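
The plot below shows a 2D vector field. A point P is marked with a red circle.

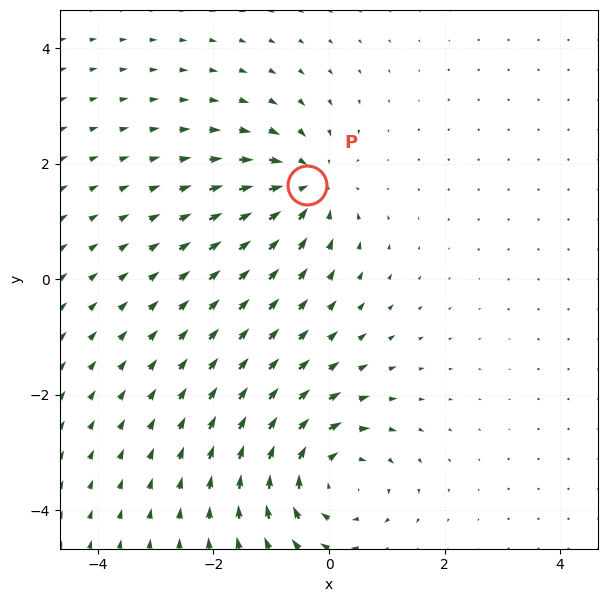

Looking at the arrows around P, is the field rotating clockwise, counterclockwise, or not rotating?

not rotating

Near P at (-0.4, 1.6) the arrows show no circulation. The curl there is ≈0.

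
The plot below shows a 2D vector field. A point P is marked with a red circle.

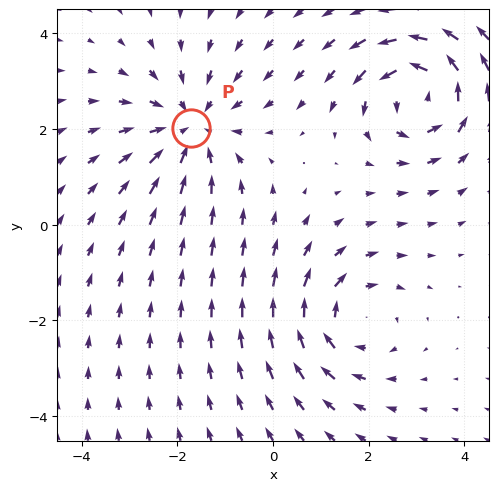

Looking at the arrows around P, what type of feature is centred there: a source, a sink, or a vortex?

At P (-1.7, 2.0) the arrows converge inward. Divergence about -4, curl ≈0 — negative divergence with near-zero curl is a sink.

sink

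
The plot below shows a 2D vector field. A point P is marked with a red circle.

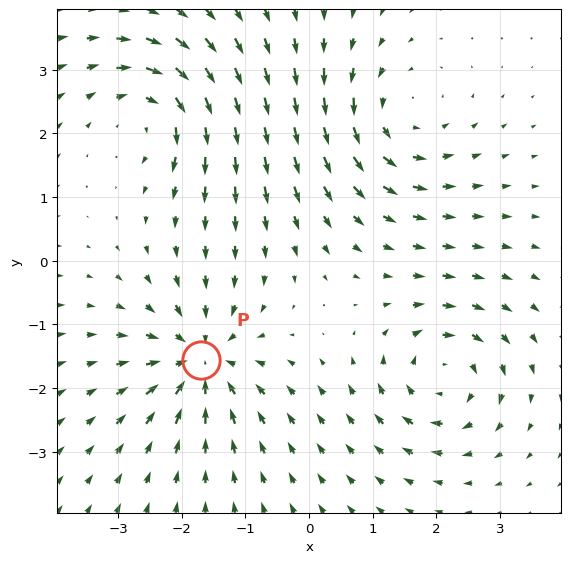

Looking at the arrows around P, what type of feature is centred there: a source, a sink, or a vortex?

At P (-1.7, -1.6) the arrows converge inward. Divergence about -6, curl ≈0 — negative divergence with near-zero curl is a sink.

sink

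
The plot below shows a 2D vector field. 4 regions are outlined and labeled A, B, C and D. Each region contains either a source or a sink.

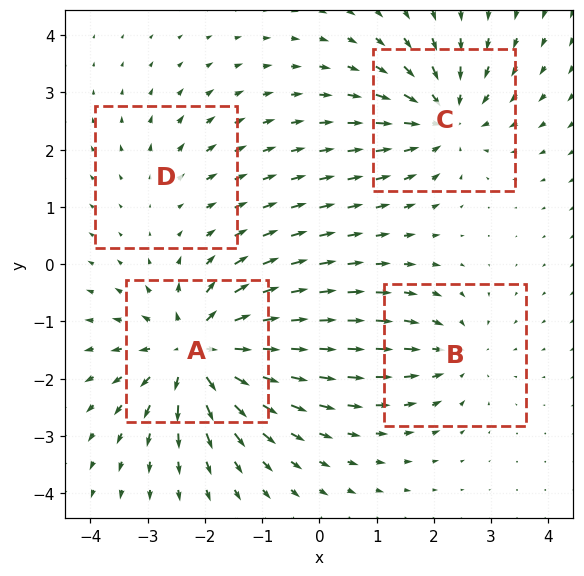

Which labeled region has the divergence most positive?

Divergence at each region's feature centre — A: about +7, B: about -3, C: about -5, D: about +2. Region A is most positive.

A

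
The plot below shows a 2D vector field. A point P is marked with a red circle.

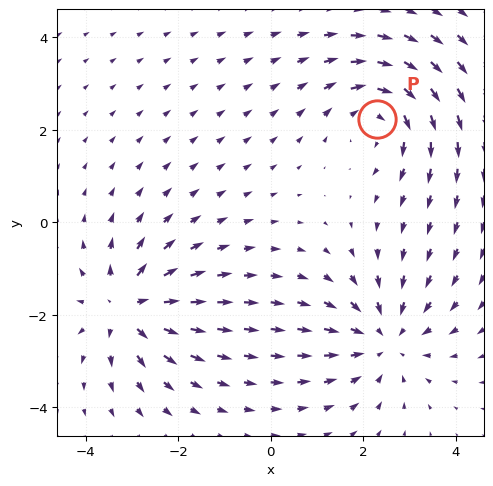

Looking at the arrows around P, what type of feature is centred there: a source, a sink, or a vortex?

vortex

At P (2.3, 2.2) the arrows circulate clockwise. Divergence ≈0, curl about -3 — near-zero divergence with nonzero curl is a vortex.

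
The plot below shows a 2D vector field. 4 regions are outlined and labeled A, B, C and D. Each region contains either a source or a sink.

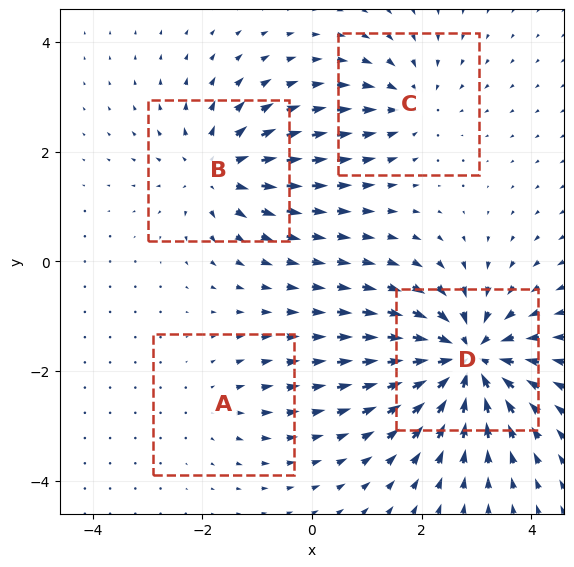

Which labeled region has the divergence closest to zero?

A

Divergence at each region's feature centre — A: about +2, B: about +5, C: about -4, D: about -8. Region A is closest to zero.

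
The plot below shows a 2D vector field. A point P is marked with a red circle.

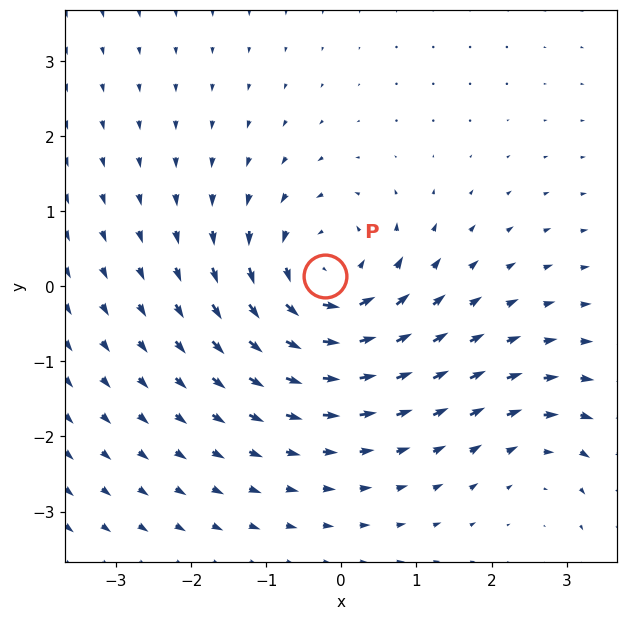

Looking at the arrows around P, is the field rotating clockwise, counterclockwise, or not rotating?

counterclockwise

Near P at (-0.2, 0.1) the arrows circulate counterclockwise. The curl (z-component) there is about +5; positive curl means counterclockwise rotation.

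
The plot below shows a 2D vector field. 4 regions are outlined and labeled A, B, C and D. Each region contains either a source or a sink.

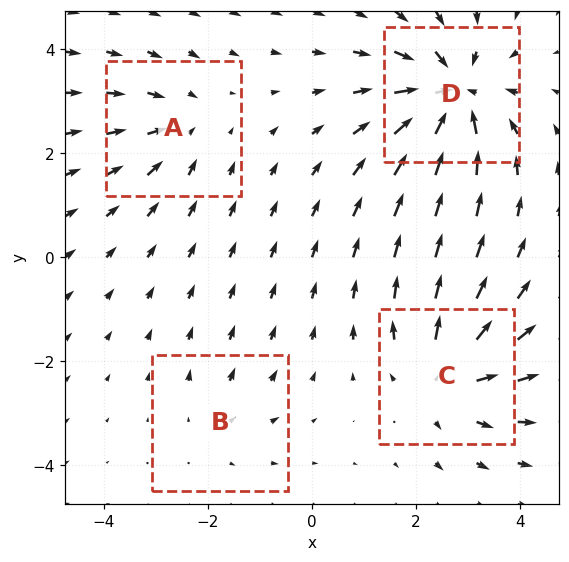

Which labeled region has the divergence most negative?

D

Divergence at each region's feature centre — A: about -3, B: about +2, C: about +5, D: about -6. Region D is most negative.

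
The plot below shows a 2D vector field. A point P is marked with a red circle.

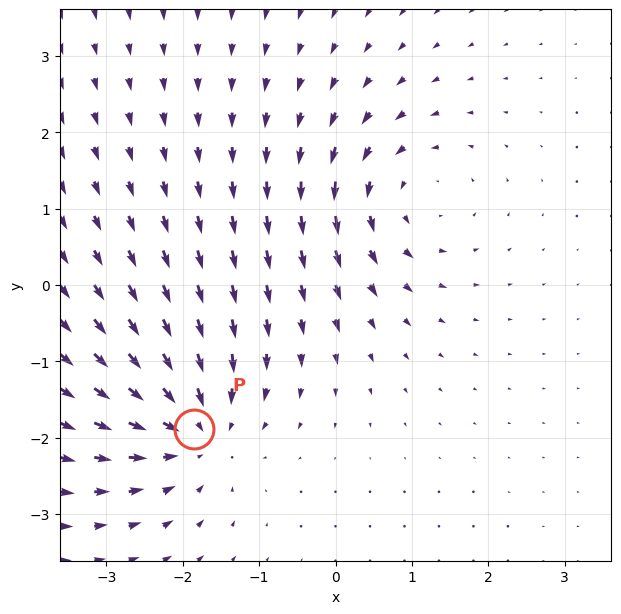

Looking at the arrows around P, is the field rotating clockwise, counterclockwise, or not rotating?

not rotating

Near P at (-1.9, -1.9) the arrows show no circulation. The curl there is ≈0.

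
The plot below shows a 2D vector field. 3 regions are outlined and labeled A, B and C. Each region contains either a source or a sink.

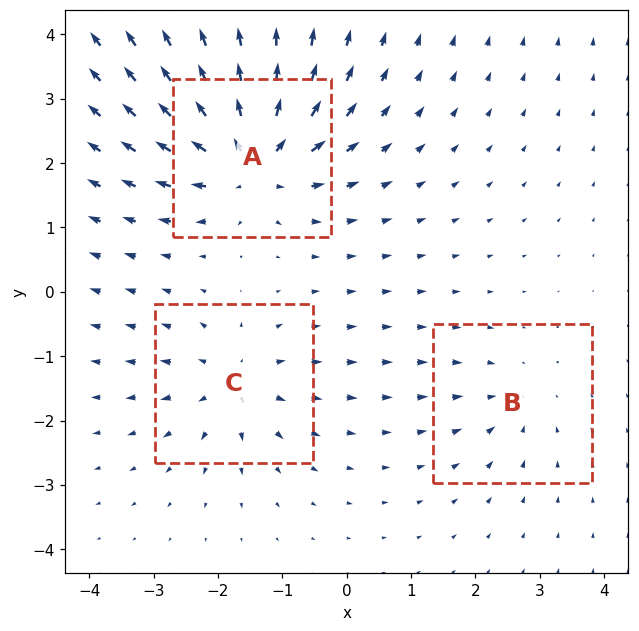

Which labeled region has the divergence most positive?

A

Divergence at each region's feature centre — A: about +6, B: about -3, C: about +4. Region A is most positive.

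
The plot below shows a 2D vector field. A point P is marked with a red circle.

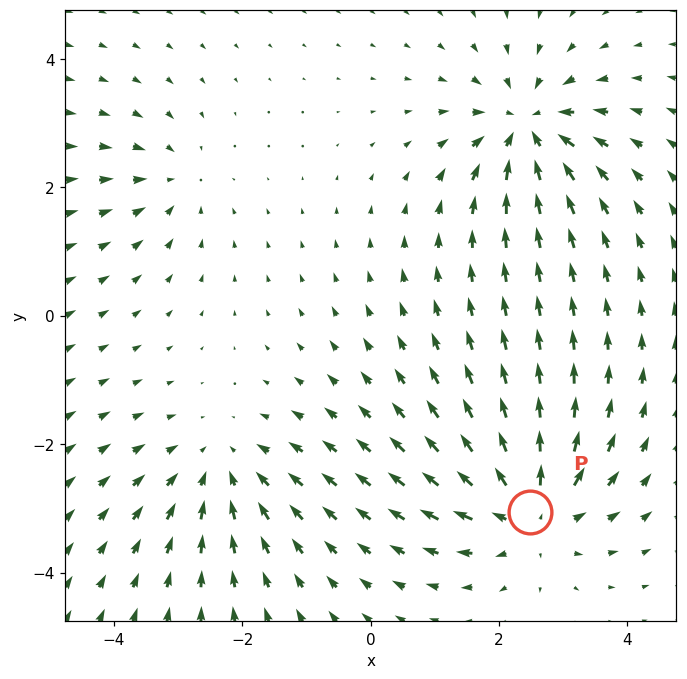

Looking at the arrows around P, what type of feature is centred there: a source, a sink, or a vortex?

At P (2.5, -3.1) the arrows spread outward. Divergence about +5, curl ≈0 — positive divergence with near-zero curl is a source.

source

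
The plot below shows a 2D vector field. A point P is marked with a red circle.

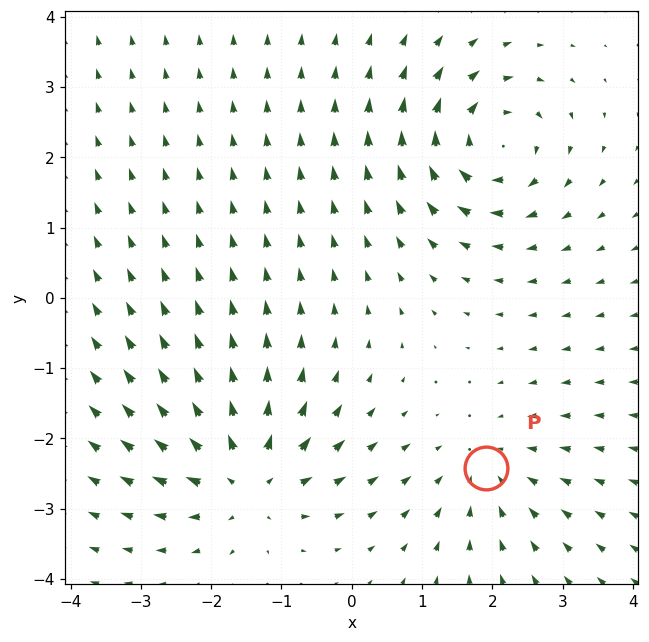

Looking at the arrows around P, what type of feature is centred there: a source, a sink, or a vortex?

sink

At P (1.9, -2.4) the arrows converge inward. Divergence about -3, curl ≈0 — negative divergence with near-zero curl is a sink.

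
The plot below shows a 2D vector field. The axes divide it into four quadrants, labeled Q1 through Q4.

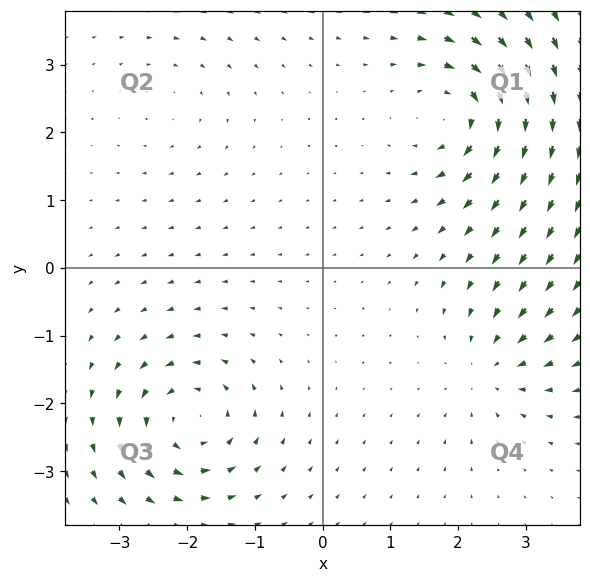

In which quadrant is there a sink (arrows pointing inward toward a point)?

Q4

The sink sits at approximately (2.5, -1.5), which lies in quadrant Q4. The divergence there is about -4, negative as expected for a sink.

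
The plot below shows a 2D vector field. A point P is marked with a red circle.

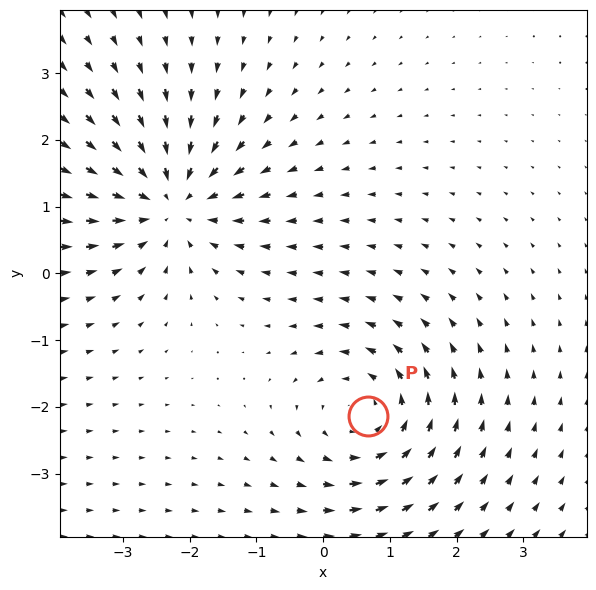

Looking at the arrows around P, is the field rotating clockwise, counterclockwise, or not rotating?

Near P at (0.7, -2.1) the arrows circulate counterclockwise. The curl (z-component) there is about +3; positive curl means counterclockwise rotation.

counterclockwise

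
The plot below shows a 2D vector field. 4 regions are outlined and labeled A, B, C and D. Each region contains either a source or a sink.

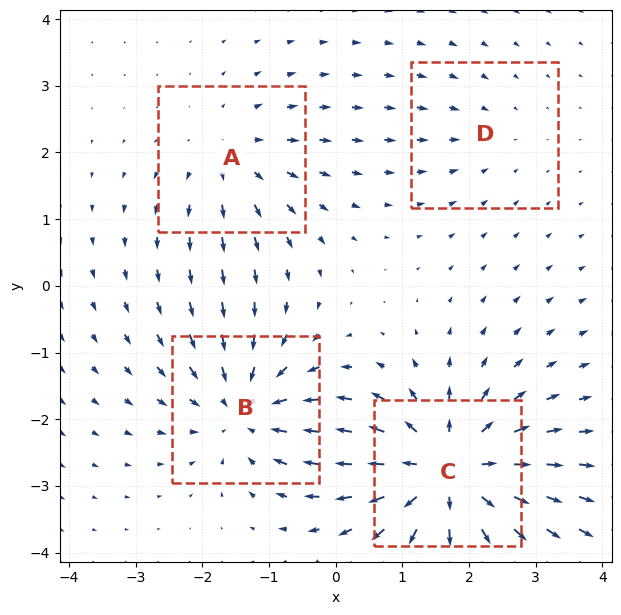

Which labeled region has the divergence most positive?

Divergence at each region's feature centre — A: about +3, B: about -5, C: about +7, D: about -2. Region C is most positive.

C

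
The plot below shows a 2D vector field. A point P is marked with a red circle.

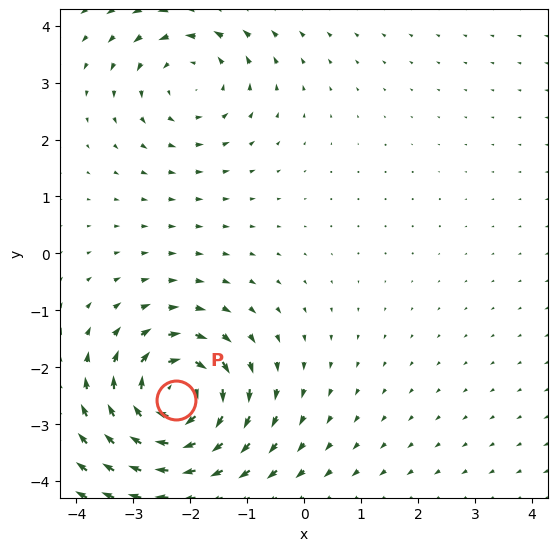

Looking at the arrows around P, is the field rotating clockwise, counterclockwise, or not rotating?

clockwise

Near P at (-2.2, -2.6) the arrows circulate clockwise. The curl (z-component) there is about -6; negative curl means clockwise rotation.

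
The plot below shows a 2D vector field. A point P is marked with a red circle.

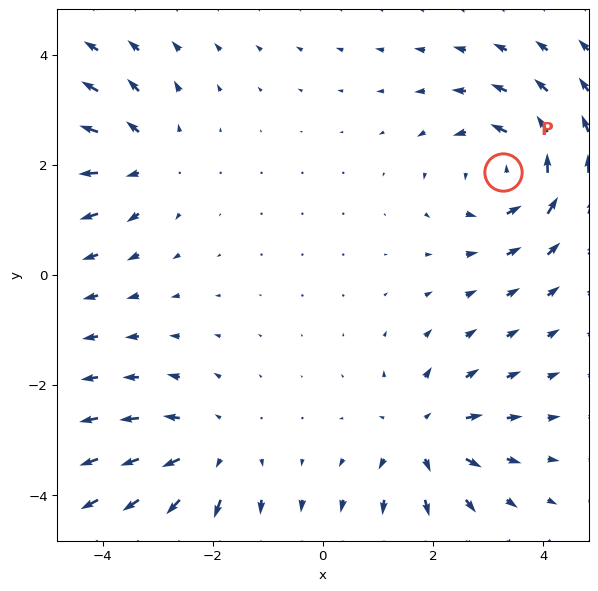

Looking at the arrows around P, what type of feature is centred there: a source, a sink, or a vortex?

At P (3.3, 1.9) the arrows circulate counterclockwise. Divergence ≈0, curl about +5 — near-zero divergence with nonzero curl is a vortex.

vortex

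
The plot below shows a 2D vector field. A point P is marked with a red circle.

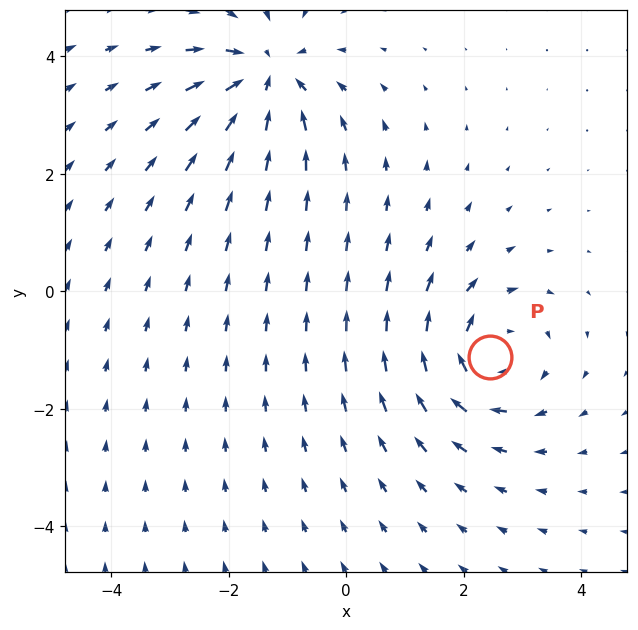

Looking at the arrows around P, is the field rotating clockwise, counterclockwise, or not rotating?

clockwise

Near P at (2.4, -1.1) the arrows circulate clockwise. The curl (z-component) there is about -4; negative curl means clockwise rotation.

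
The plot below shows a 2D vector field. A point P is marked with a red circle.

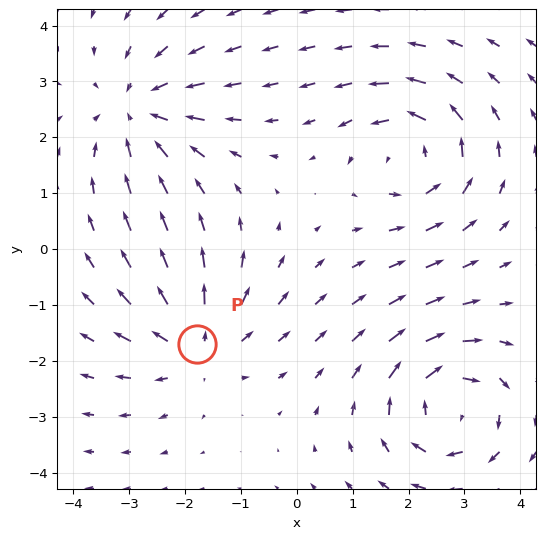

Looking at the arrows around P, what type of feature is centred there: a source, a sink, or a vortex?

source

At P (-1.8, -1.7) the arrows spread outward. Divergence about +5, curl ≈0 — positive divergence with near-zero curl is a source.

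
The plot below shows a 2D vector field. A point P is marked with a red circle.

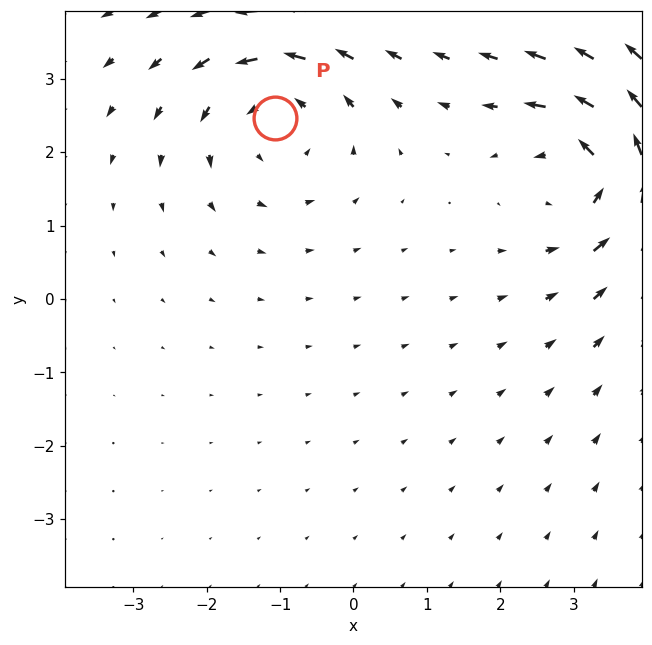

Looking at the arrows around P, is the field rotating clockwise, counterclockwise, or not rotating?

Near P at (-1.1, 2.5) the arrows circulate counterclockwise. The curl (z-component) there is about +4; positive curl means counterclockwise rotation.

counterclockwise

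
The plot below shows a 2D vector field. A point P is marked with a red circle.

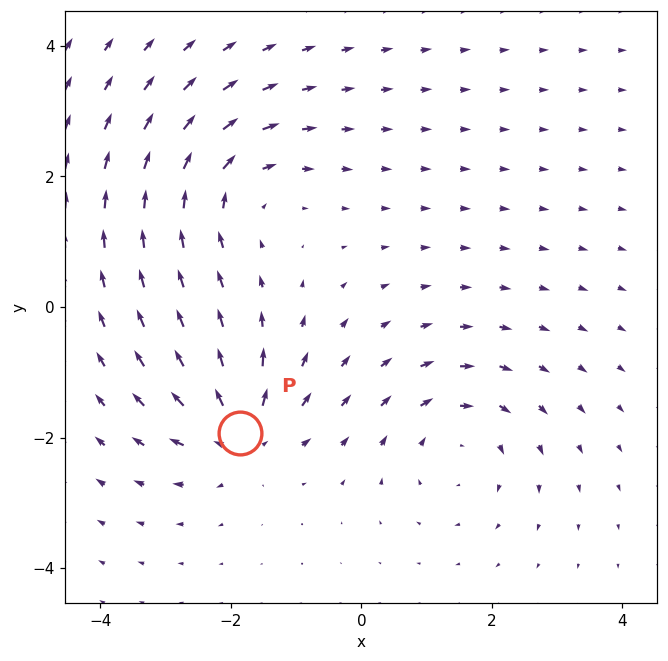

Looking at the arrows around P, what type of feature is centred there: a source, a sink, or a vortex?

At P (-1.9, -1.9) the arrows spread outward. Divergence about +5, curl ≈0 — positive divergence with near-zero curl is a source.

source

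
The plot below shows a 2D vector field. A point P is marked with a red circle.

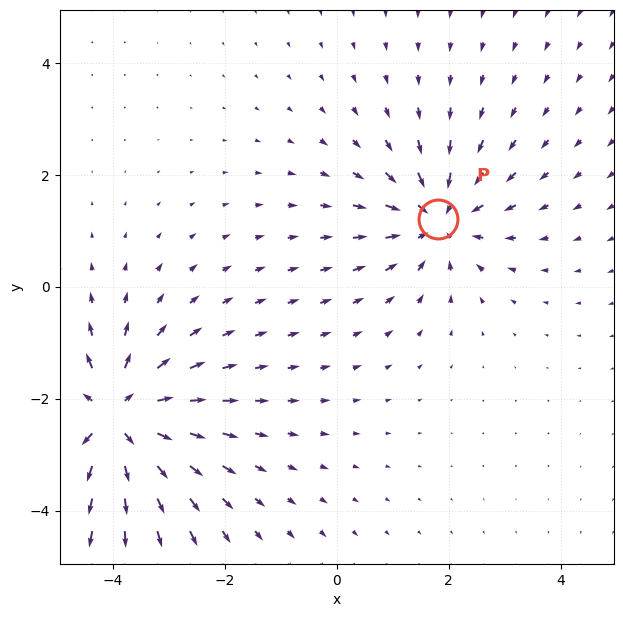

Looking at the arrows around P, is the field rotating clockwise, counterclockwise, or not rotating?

Near P at (1.8, 1.2) the arrows show no circulation. The curl there is ≈0.

not rotating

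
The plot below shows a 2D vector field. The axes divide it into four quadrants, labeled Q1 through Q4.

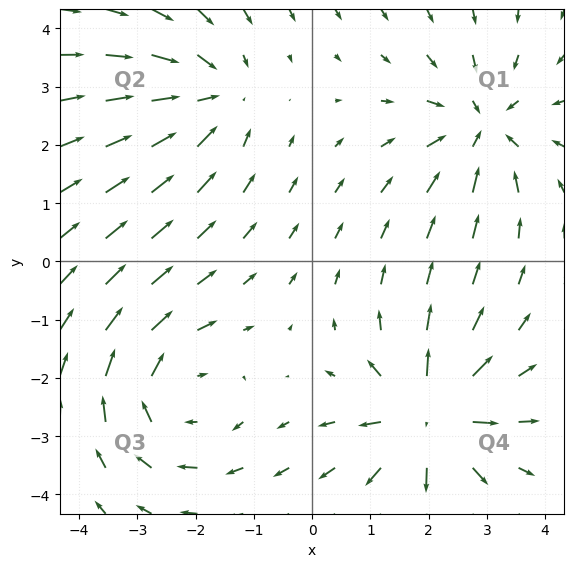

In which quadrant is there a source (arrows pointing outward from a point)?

Q4

The source sits at approximately (2.0, -2.6), which lies in quadrant Q4. The divergence there is about +6, positive as expected for a source.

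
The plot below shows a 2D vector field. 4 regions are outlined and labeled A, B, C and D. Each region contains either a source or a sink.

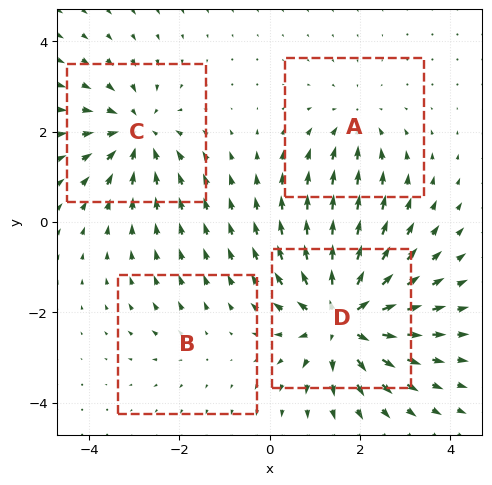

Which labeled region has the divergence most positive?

Divergence at each region's feature centre — A: about -3, B: about +2, C: about -5, D: about +7. Region D is most positive.

D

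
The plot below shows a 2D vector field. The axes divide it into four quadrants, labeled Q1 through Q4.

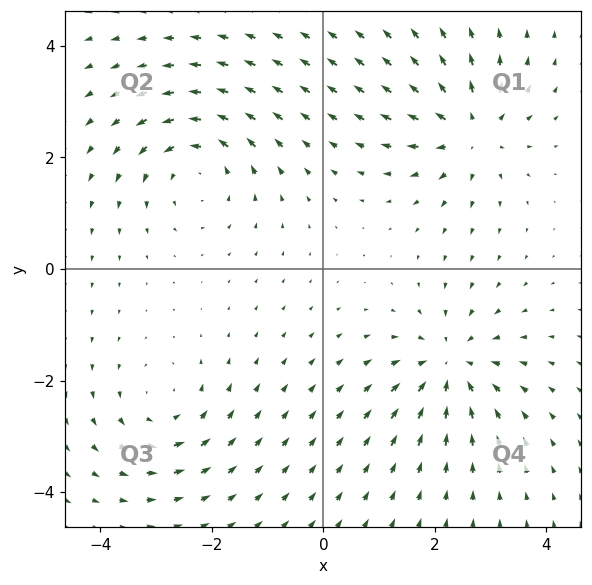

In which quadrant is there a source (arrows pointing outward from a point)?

The source sits at approximately (2.6, 2.5), which lies in quadrant Q1. The divergence there is about +6, positive as expected for a source.

Q1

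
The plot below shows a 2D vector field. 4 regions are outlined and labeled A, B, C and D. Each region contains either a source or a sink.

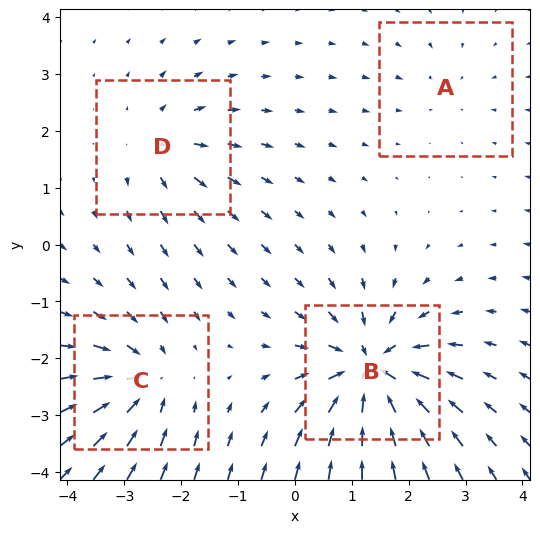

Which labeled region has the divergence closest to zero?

A

Divergence at each region's feature centre — A: about -2, B: about -8, C: about -5, D: about +4. Region A is closest to zero.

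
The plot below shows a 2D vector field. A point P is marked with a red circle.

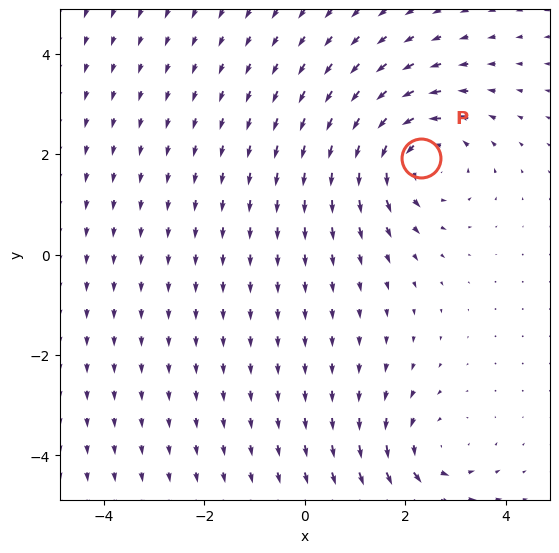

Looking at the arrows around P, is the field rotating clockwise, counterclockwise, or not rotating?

Near P at (2.3, 1.9) the arrows circulate counterclockwise. The curl (z-component) there is about +4; positive curl means counterclockwise rotation.

counterclockwise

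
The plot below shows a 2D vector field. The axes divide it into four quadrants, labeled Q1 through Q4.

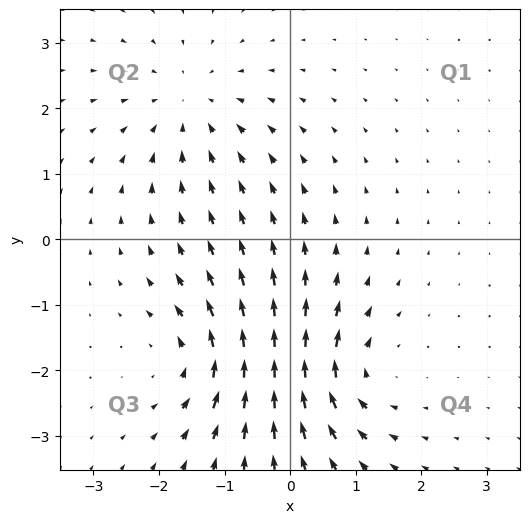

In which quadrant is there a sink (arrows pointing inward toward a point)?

Q2

The sink sits at approximately (-1.5, 2.0), which lies in quadrant Q2. The divergence there is about -4, negative as expected for a sink.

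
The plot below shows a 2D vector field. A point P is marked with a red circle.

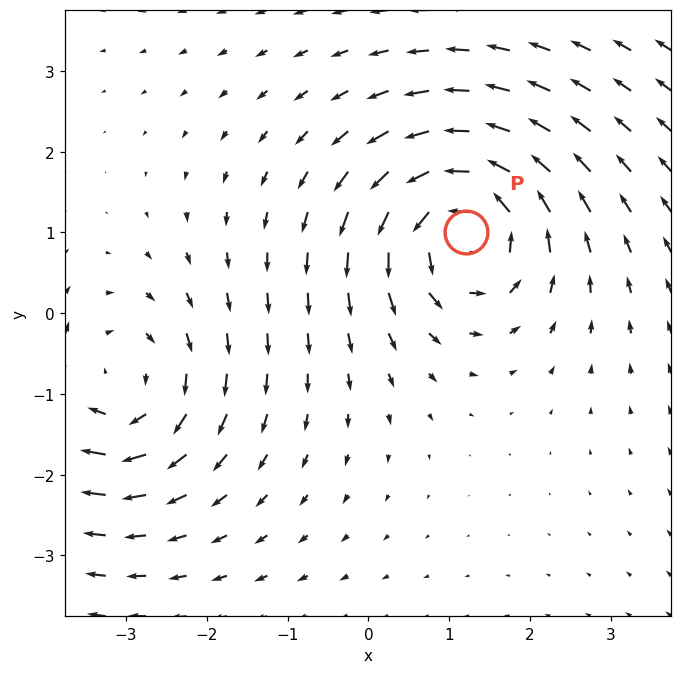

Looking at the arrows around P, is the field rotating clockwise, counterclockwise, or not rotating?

counterclockwise

Near P at (1.2, 1.0) the arrows circulate counterclockwise. The curl (z-component) there is about +6; positive curl means counterclockwise rotation.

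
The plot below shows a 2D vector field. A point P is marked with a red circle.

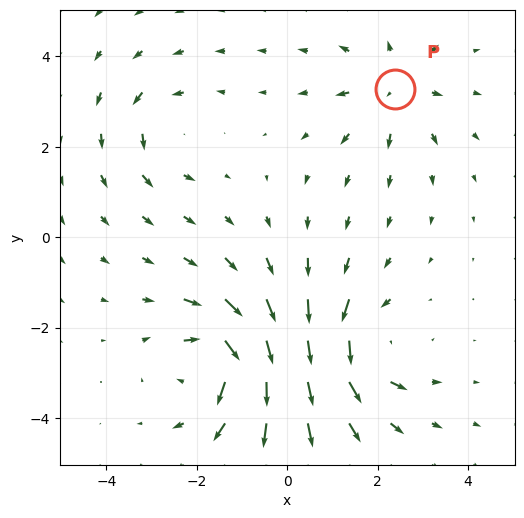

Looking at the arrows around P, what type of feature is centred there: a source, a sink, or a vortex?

At P (2.4, 3.3) the arrows spread outward. Divergence about +4, curl ≈0 — positive divergence with near-zero curl is a source.

source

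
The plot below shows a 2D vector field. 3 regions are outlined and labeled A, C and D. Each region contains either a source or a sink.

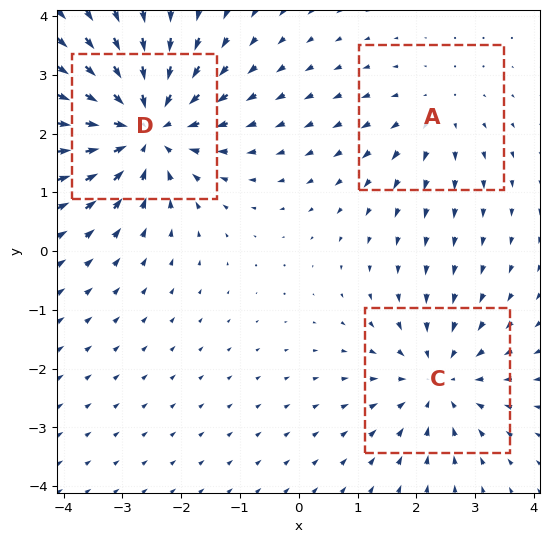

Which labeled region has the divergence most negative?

Divergence at each region's feature centre — A: about +2, C: about -3, D: about -4. Region D is most negative.

D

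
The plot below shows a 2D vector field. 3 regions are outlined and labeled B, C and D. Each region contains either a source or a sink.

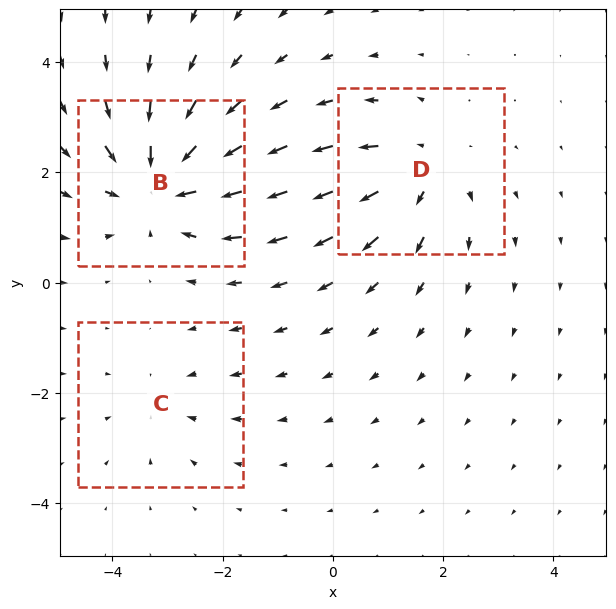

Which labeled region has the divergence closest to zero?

Divergence at each region's feature centre — B: about -4, C: about -2, D: about +3. Region C is closest to zero.

C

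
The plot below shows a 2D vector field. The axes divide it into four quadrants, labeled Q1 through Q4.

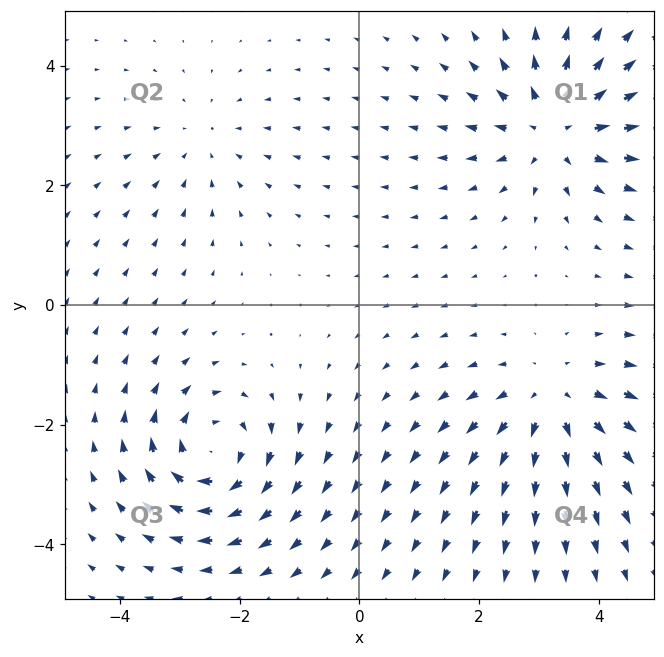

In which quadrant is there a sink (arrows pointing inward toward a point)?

The sink sits at approximately (-2.6, 2.7), which lies in quadrant Q2. The divergence there is about -2, negative as expected for a sink.

Q2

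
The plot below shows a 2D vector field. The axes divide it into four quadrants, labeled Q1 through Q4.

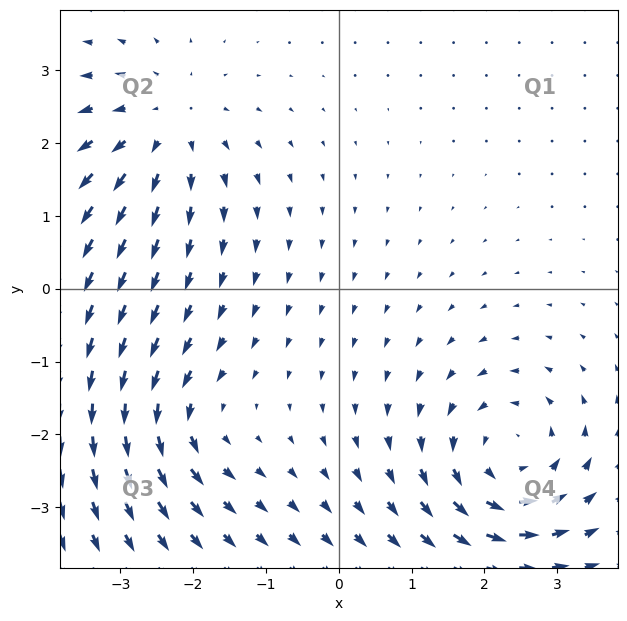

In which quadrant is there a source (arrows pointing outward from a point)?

Q2

The source sits at approximately (-2.4, 2.2), which lies in quadrant Q2. The divergence there is about +3, positive as expected for a source.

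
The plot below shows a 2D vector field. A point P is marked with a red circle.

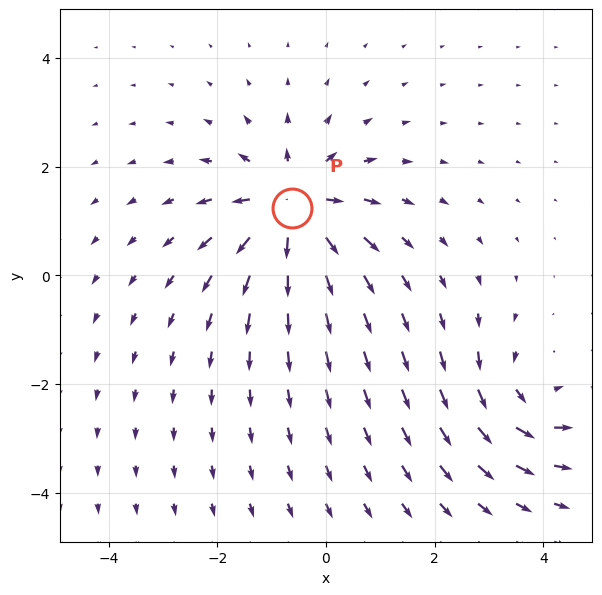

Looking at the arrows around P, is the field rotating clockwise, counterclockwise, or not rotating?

not rotating

Near P at (-0.6, 1.2) the arrows show no circulation. The curl there is ≈0.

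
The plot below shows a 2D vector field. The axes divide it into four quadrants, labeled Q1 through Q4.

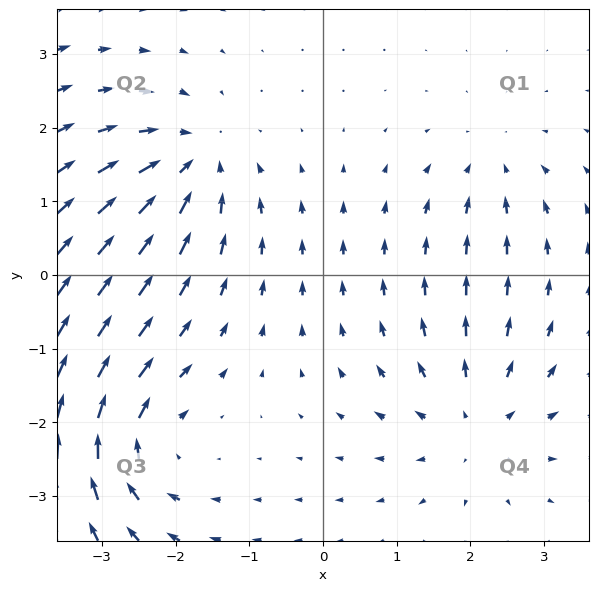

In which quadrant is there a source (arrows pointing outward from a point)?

Q4

The source sits at approximately (2.1, -2.0), which lies in quadrant Q4. The divergence there is about +4, positive as expected for a source.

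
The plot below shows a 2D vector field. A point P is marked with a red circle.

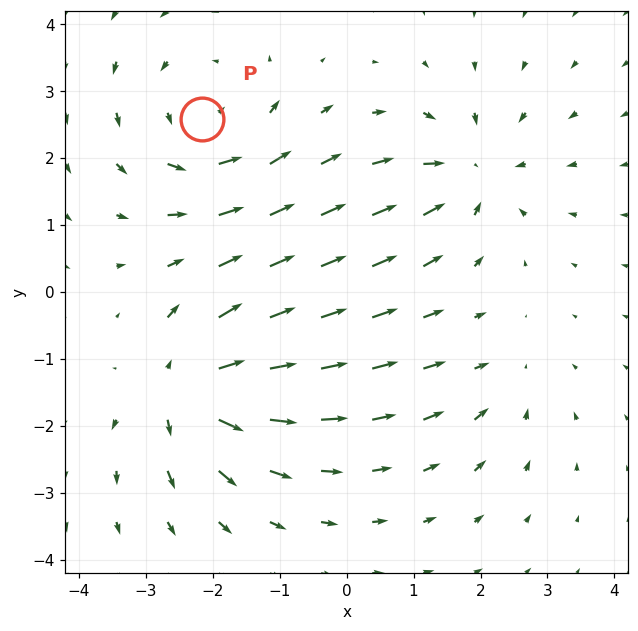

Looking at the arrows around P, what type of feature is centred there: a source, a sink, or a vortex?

At P (-2.2, 2.6) the arrows circulate counterclockwise. Divergence ≈0, curl about +4 — near-zero divergence with nonzero curl is a vortex.

vortex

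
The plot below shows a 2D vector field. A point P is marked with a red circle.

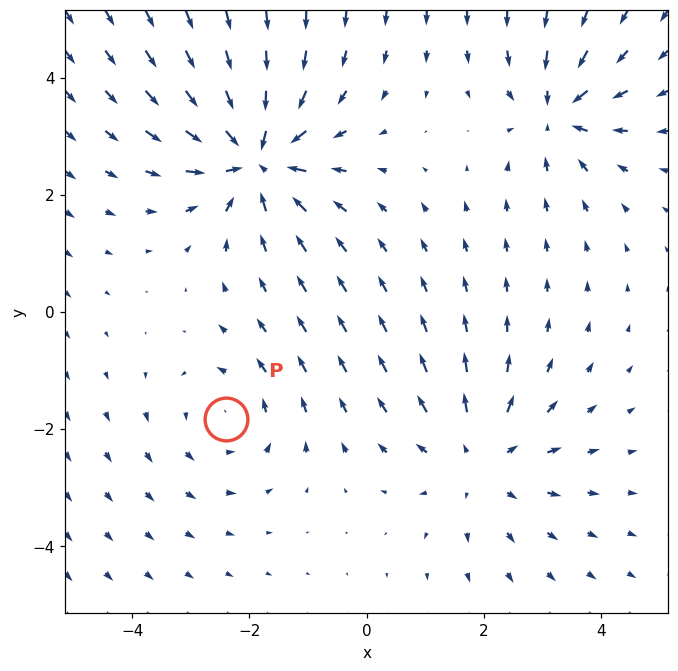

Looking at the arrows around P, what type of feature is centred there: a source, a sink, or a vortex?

vortex

At P (-2.4, -1.8) the arrows circulate counterclockwise. Divergence ≈0, curl about +3 — near-zero divergence with nonzero curl is a vortex.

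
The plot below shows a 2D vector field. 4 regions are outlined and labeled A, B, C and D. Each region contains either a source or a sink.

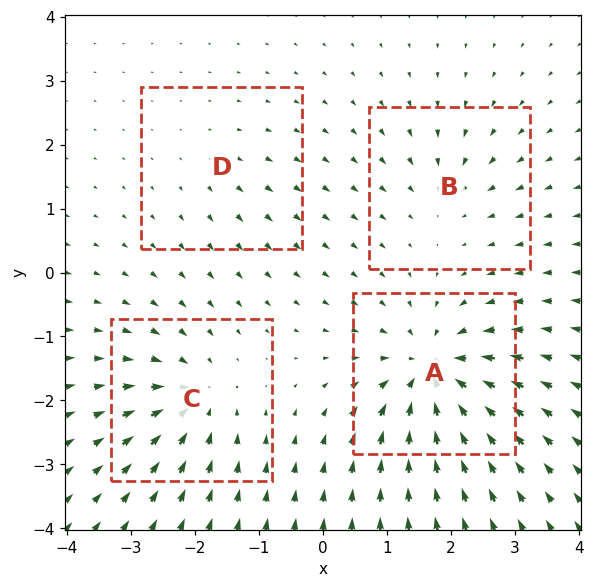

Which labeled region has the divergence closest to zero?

D

Divergence at each region's feature centre — A: about -9, B: about -4, C: about -6, D: about +2. Region D is closest to zero.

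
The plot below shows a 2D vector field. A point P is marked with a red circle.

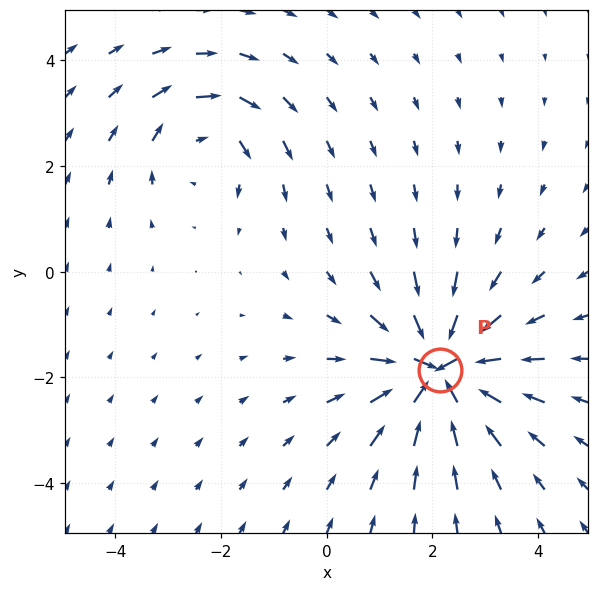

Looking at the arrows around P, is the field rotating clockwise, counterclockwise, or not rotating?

not rotating

Near P at (2.1, -1.9) the arrows show no circulation. The curl there is ≈0.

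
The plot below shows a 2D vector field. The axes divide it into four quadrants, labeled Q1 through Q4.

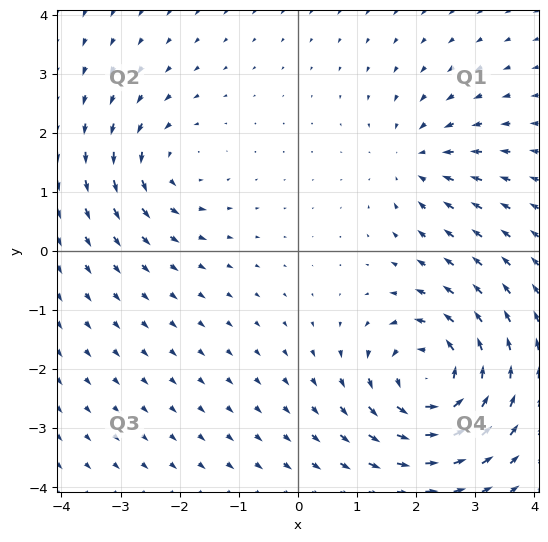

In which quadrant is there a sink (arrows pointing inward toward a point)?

Q1

The sink sits at approximately (2.0, 1.5), which lies in quadrant Q1. The divergence there is about -3, negative as expected for a sink.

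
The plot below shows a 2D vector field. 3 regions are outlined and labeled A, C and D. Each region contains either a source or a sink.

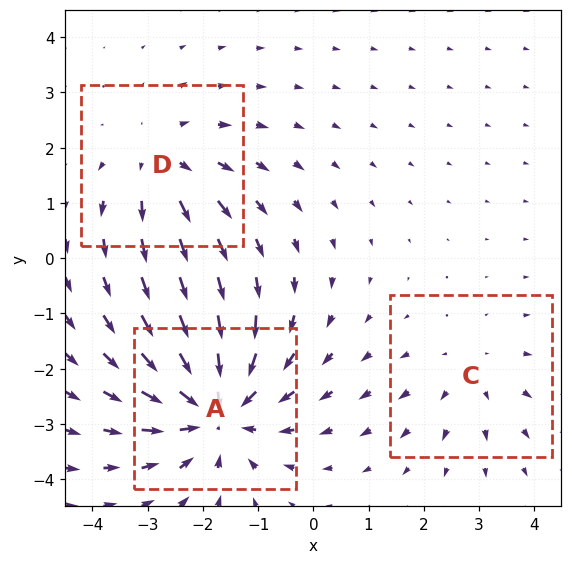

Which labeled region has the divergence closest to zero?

C

Divergence at each region's feature centre — A: about -5, C: about +2, D: about +3. Region C is closest to zero.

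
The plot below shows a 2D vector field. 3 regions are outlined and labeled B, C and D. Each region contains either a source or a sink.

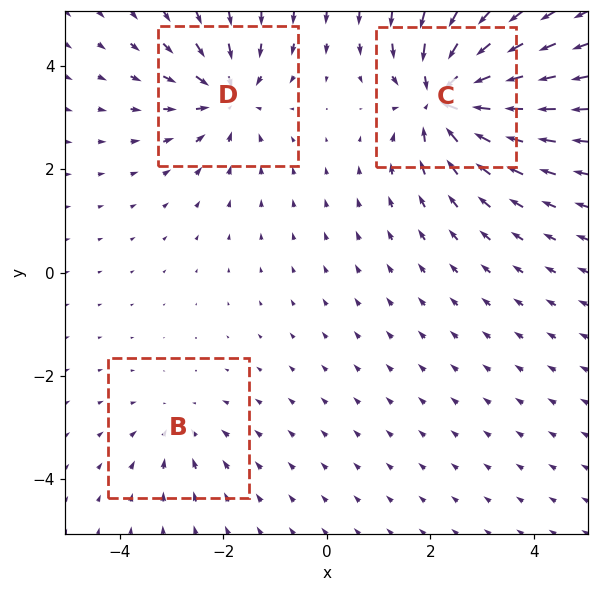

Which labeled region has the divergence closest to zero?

B

Divergence at each region's feature centre — B: about -2, C: about -6, D: about -4. Region B is closest to zero.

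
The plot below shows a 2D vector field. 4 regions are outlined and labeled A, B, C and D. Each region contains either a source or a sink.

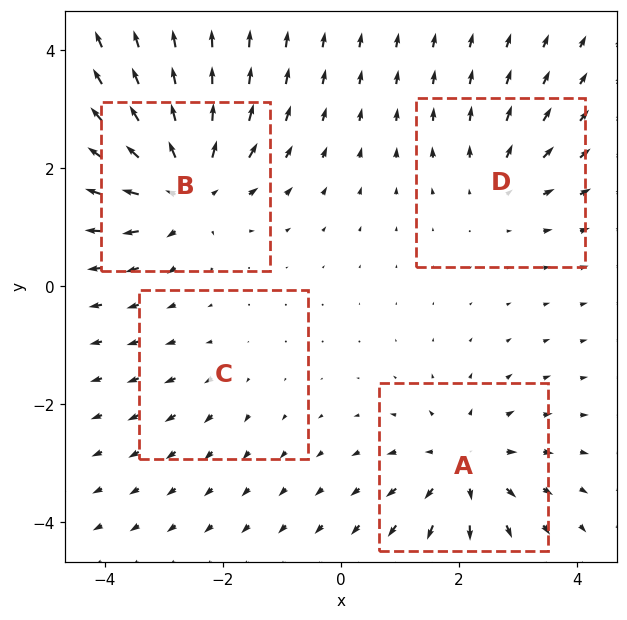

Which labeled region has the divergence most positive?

B

Divergence at each region's feature centre — A: about +6, B: about +8, C: about +2, D: about +4. Region B is most positive.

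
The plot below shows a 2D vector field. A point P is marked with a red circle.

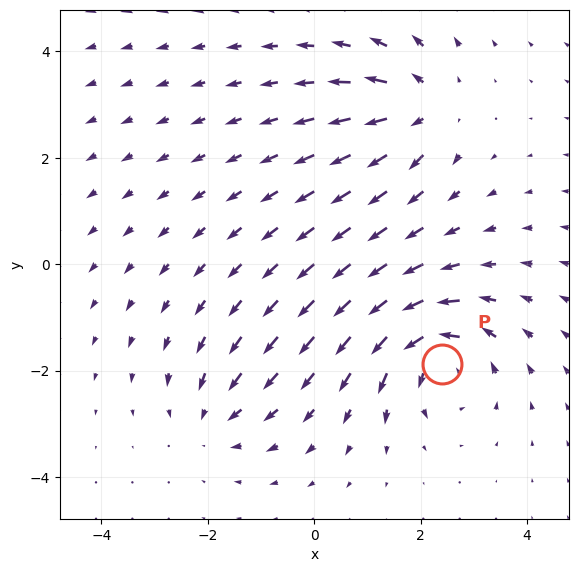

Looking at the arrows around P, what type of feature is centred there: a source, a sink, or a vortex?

At P (2.4, -1.9) the arrows circulate counterclockwise. Divergence ≈0, curl about +5 — near-zero divergence with nonzero curl is a vortex.

vortex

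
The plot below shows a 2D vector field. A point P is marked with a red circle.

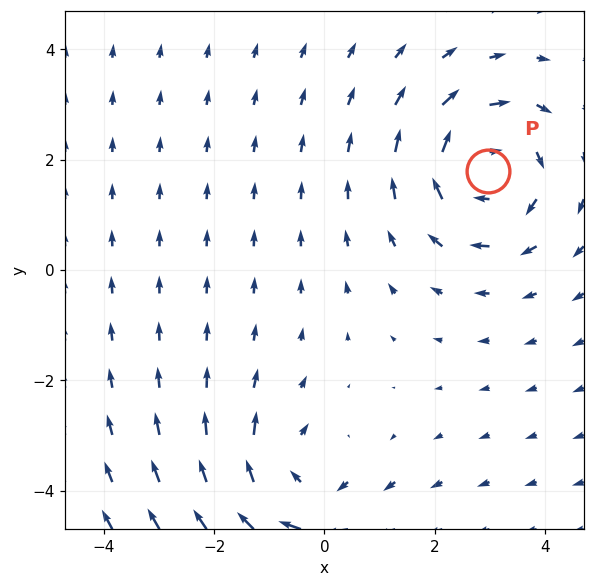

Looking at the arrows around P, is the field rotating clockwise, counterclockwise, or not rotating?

clockwise

Near P at (3.0, 1.8) the arrows circulate clockwise. The curl (z-component) there is about -4; negative curl means clockwise rotation.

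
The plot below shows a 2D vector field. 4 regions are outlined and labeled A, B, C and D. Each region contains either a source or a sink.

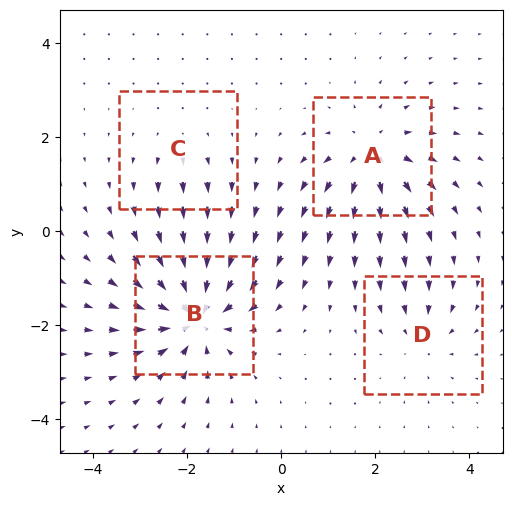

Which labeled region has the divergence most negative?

B

Divergence at each region's feature centre — A: about +6, B: about -8, C: about +2, D: about -4. Region B is most negative.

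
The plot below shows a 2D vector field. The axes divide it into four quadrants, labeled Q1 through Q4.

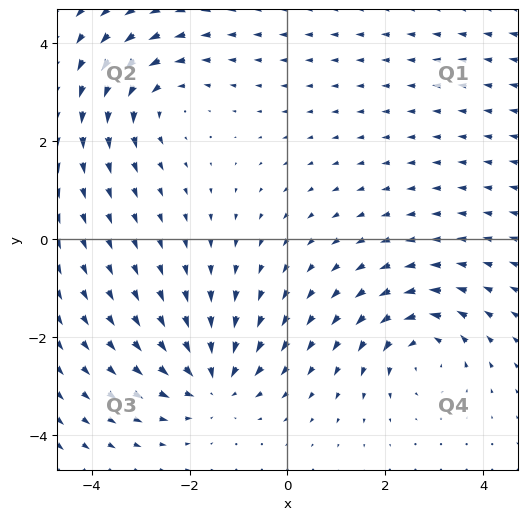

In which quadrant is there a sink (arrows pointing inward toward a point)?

Q3

The sink sits at approximately (-1.5, -2.9), which lies in quadrant Q3. The divergence there is about -4, negative as expected for a sink.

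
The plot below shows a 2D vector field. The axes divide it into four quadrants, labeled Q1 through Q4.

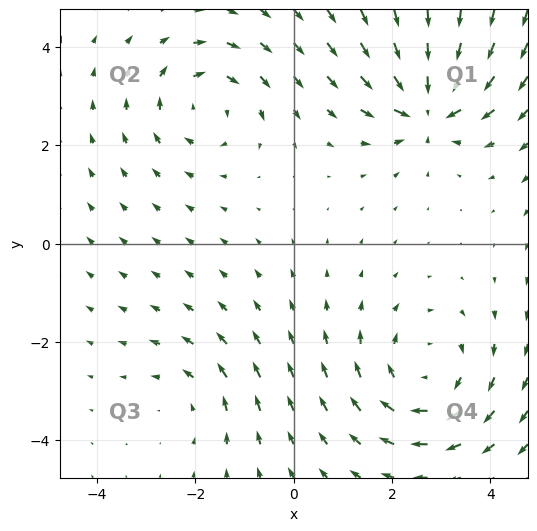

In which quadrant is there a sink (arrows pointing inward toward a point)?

The sink sits at approximately (2.7, 2.8), which lies in quadrant Q1. The divergence there is about -6, negative as expected for a sink.

Q1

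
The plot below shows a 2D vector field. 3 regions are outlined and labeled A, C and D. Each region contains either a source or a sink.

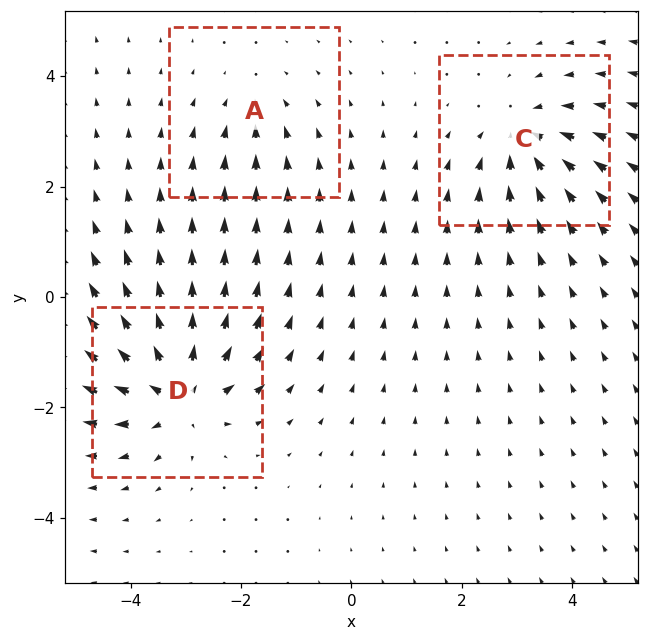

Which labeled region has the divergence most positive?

Divergence at each region's feature centre — A: about -2, C: about -4, D: about +5. Region D is most positive.

D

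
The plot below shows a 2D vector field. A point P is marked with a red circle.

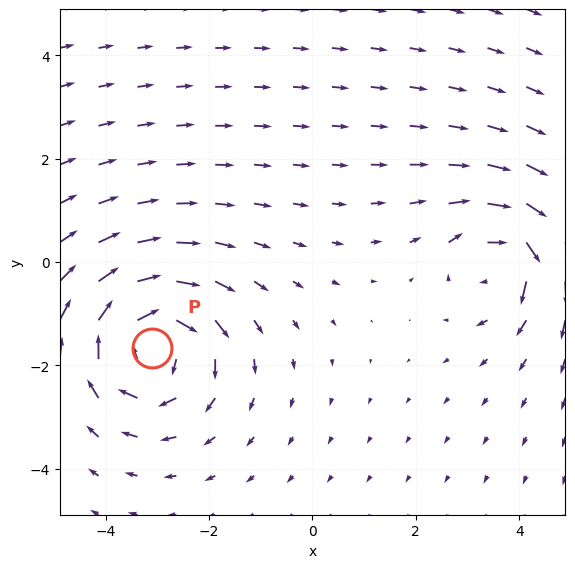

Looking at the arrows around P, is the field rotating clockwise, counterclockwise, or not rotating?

Near P at (-3.1, -1.7) the arrows circulate clockwise. The curl (z-component) there is about -4; negative curl means clockwise rotation.

clockwise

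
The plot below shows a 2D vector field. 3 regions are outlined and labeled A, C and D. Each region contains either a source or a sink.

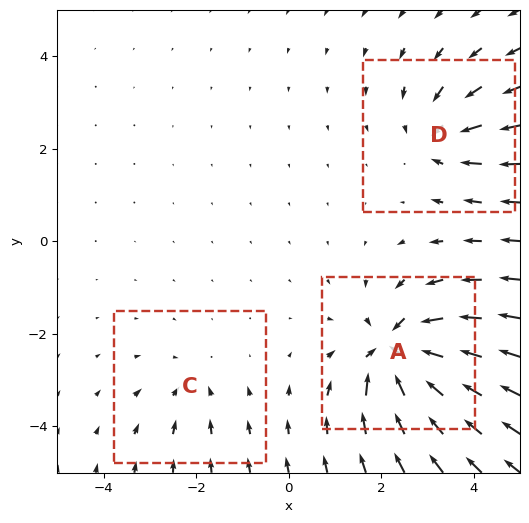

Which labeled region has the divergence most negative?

Divergence at each region's feature centre — A: about -6, C: about -2, D: about -4. Region A is most negative.

A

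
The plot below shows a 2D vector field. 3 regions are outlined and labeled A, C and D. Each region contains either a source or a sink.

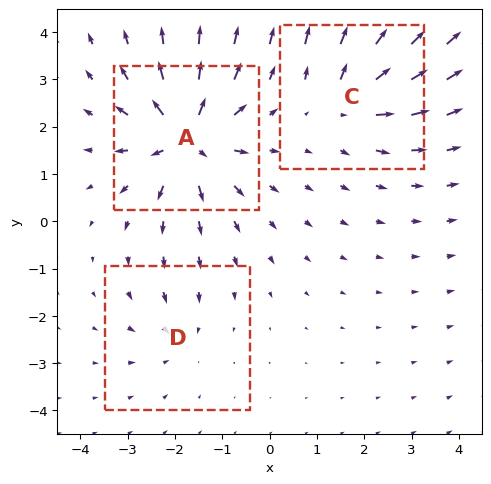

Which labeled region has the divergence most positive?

Divergence at each region's feature centre — A: about +6, C: about +4, D: about -2. Region A is most positive.

A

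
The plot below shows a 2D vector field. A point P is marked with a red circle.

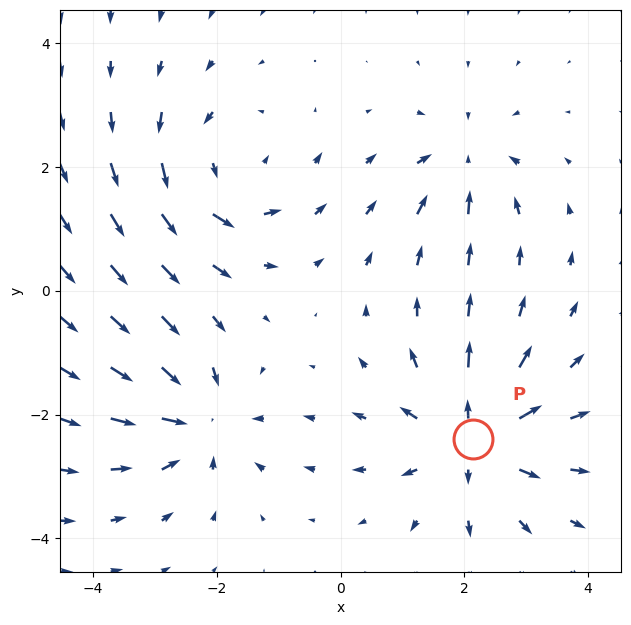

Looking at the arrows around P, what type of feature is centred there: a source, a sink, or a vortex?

At P (2.1, -2.4) the arrows spread outward. Divergence about +6, curl ≈0 — positive divergence with near-zero curl is a source.

source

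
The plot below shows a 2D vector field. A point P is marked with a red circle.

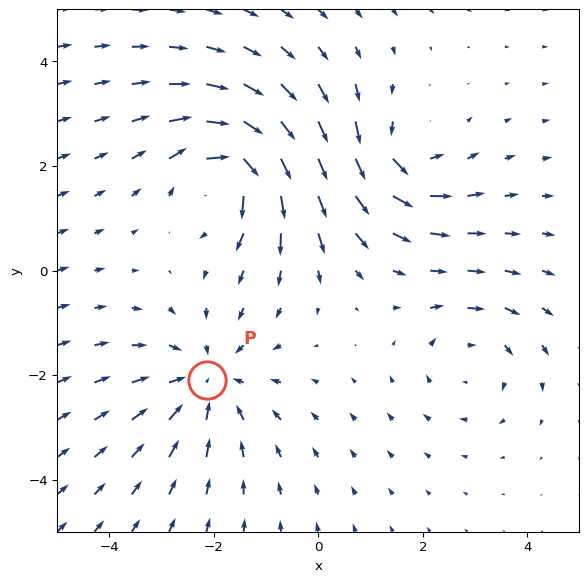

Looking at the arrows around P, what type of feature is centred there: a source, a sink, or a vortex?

At P (-2.1, -2.1) the arrows converge inward. Divergence about -4, curl ≈0 — negative divergence with near-zero curl is a sink.

sink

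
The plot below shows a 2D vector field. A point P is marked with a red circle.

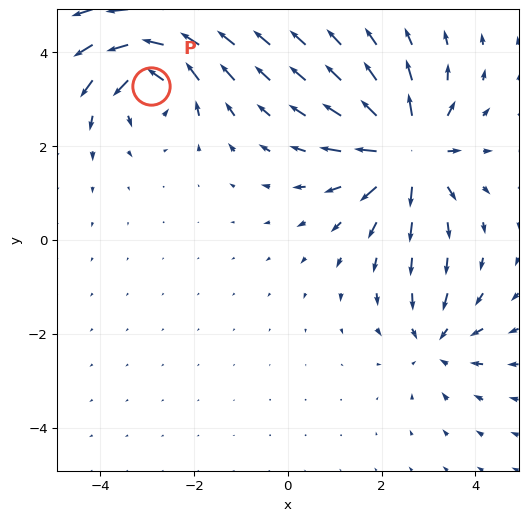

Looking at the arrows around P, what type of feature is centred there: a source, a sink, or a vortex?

vortex

At P (-2.9, 3.3) the arrows circulate counterclockwise. Divergence ≈0, curl about +5 — near-zero divergence with nonzero curl is a vortex.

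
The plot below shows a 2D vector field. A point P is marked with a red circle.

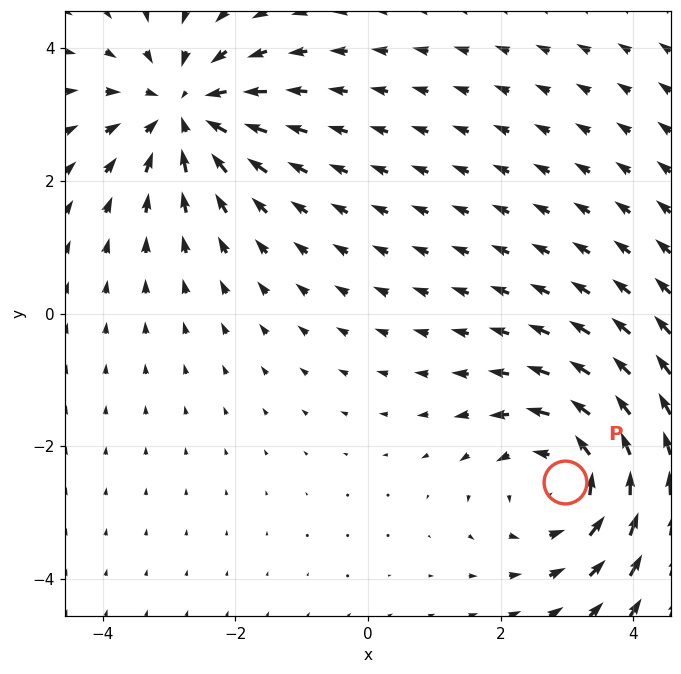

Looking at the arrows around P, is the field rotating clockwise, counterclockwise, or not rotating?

Near P at (3.0, -2.5) the arrows circulate counterclockwise. The curl (z-component) there is about +3; positive curl means counterclockwise rotation.

counterclockwise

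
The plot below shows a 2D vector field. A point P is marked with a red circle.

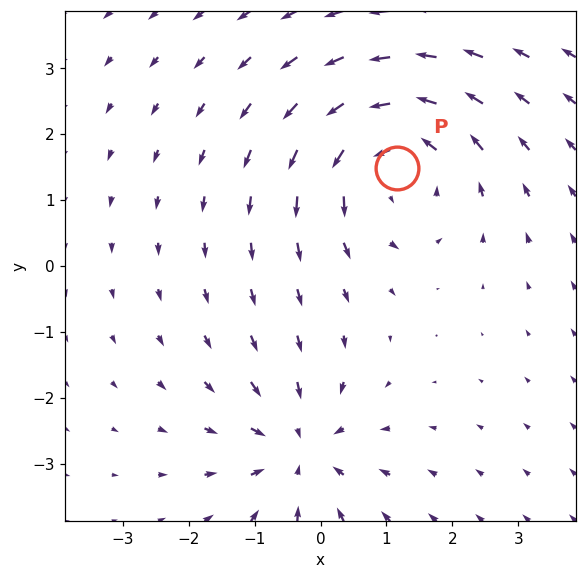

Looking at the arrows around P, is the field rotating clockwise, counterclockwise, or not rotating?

Near P at (1.2, 1.5) the arrows circulate counterclockwise. The curl (z-component) there is about +4; positive curl means counterclockwise rotation.

counterclockwise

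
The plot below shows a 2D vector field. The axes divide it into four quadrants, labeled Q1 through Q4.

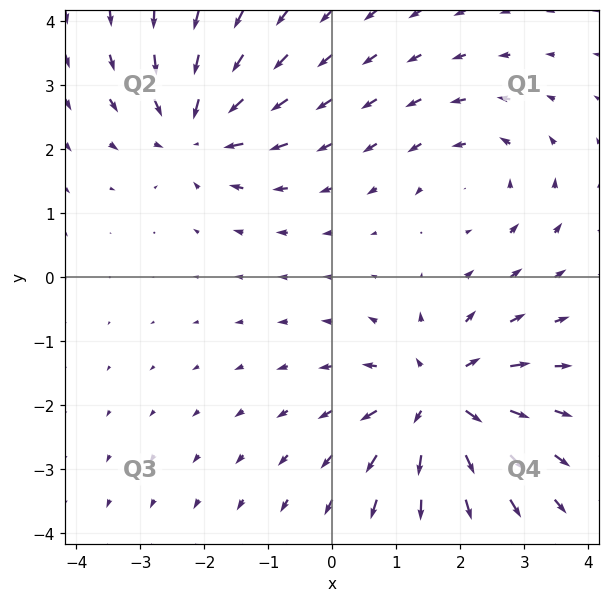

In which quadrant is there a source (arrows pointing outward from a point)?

The source sits at approximately (1.7, -1.9), which lies in quadrant Q4. The divergence there is about +5, positive as expected for a source.

Q4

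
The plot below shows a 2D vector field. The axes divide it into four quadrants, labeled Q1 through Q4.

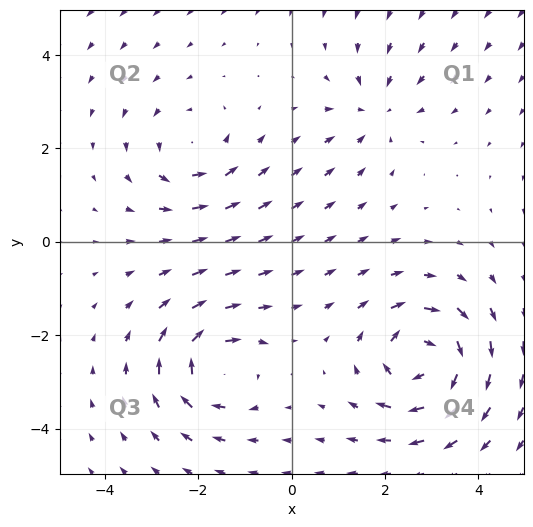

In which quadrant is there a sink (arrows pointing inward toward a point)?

Q1

The sink sits at approximately (1.8, 2.8), which lies in quadrant Q1. The divergence there is about -3, negative as expected for a sink.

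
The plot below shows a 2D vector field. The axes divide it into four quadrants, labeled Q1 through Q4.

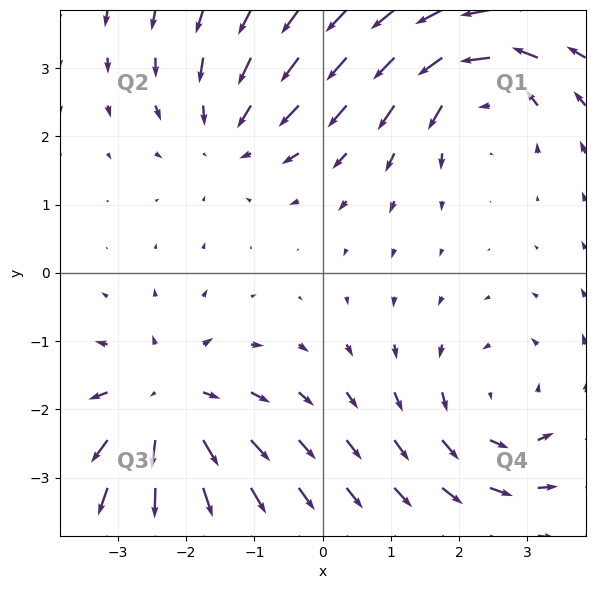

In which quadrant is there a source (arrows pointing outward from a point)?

Q3

The source sits at approximately (-2.3, -1.9), which lies in quadrant Q3. The divergence there is about +4, positive as expected for a source.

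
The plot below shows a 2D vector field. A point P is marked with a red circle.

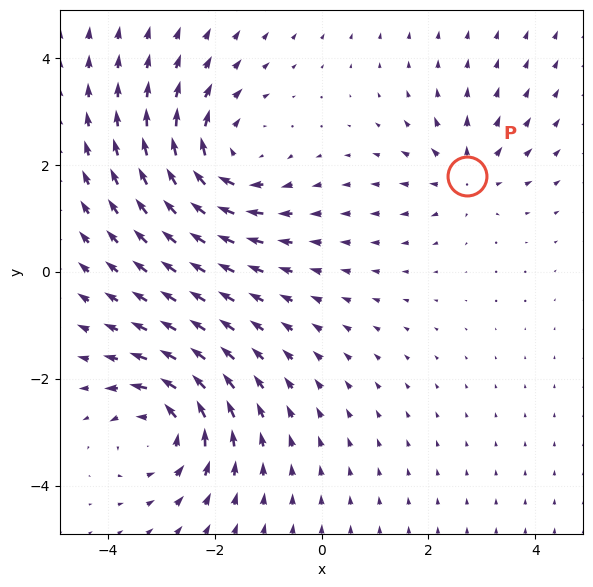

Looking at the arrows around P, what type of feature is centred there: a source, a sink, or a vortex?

At P (2.7, 1.8) the arrows spread outward. Divergence about +3, curl ≈0 — positive divergence with near-zero curl is a source.

source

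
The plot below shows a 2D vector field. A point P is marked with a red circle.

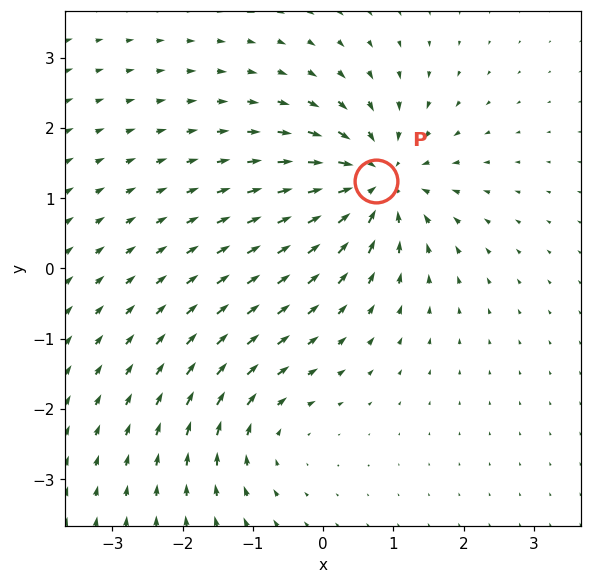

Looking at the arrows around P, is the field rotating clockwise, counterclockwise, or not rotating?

not rotating

Near P at (0.8, 1.2) the arrows show no circulation. The curl there is ≈0.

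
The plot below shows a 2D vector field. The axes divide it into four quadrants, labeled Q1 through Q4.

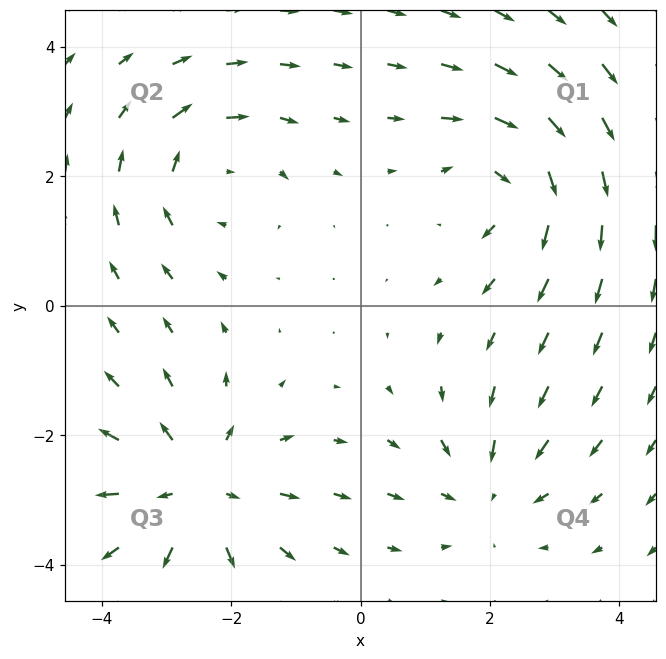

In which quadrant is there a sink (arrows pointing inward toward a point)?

The sink sits at approximately (2.0, -2.8), which lies in quadrant Q4. The divergence there is about -3, negative as expected for a sink.

Q4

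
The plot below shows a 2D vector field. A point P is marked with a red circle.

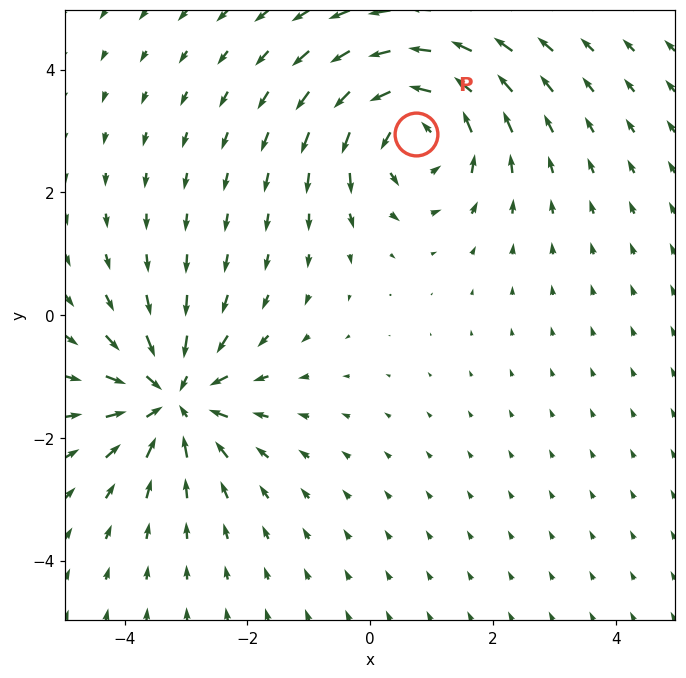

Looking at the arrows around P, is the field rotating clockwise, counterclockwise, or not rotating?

counterclockwise

Near P at (0.7, 3.0) the arrows circulate counterclockwise. The curl (z-component) there is about +5; positive curl means counterclockwise rotation.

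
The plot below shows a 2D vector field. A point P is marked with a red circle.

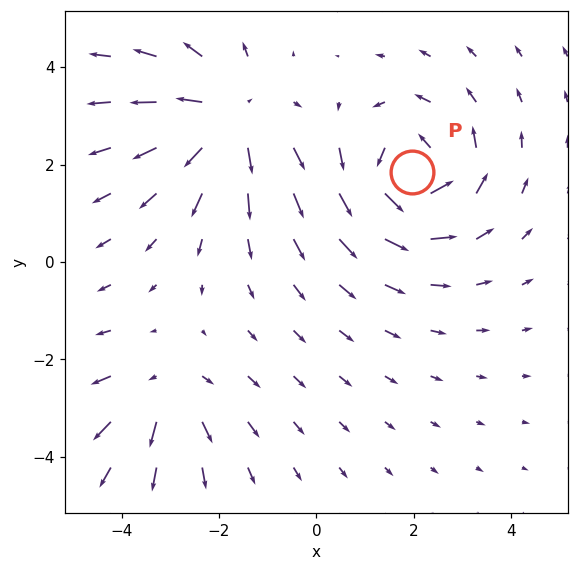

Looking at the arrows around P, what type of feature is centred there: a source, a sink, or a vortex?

vortex

At P (2.0, 1.9) the arrows circulate counterclockwise. Divergence ≈0, curl about +6 — near-zero divergence with nonzero curl is a vortex.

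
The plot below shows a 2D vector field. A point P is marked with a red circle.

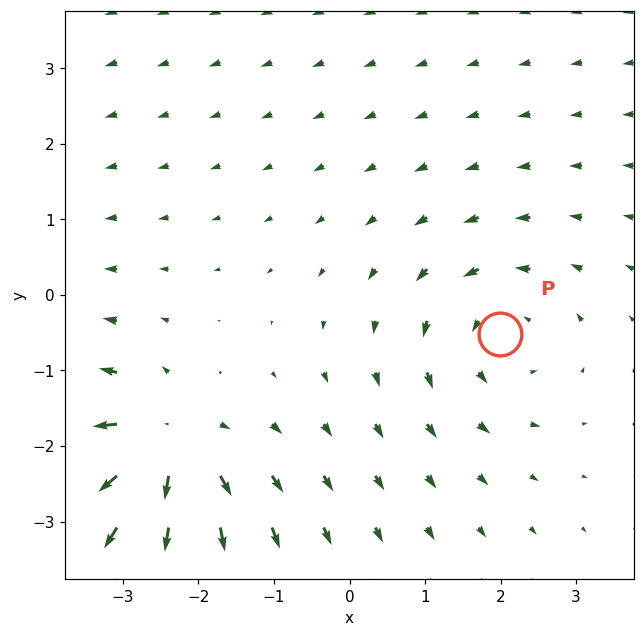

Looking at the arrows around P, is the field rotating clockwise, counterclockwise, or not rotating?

Near P at (2.0, -0.5) the arrows circulate counterclockwise. The curl (z-component) there is about +3; positive curl means counterclockwise rotation.

counterclockwise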